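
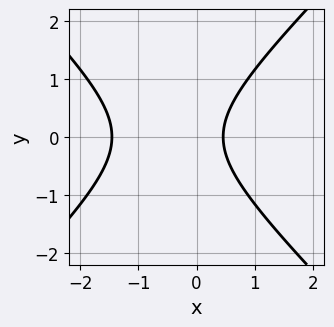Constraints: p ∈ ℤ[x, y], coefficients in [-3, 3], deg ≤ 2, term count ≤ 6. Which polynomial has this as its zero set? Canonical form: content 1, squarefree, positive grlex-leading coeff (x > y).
3*x^2 - 3*y^2 + 3*x - 2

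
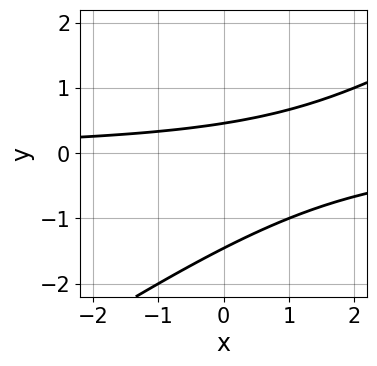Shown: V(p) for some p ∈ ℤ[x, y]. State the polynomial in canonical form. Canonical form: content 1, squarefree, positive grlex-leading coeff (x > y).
2*x*y - 3*y^2 - 3*y + 2

(a) The degree is 2 — no degree-1 curve has this shape.
(b) Checking where it meets the axes: it misses every integer gridline on the x-axis.
(c) Solving for integer coefficients yields p as stated.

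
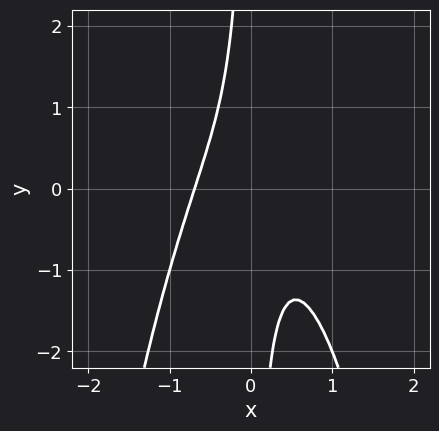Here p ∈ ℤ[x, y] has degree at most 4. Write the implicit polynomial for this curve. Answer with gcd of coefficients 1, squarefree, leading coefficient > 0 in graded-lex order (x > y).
3*x^3 + 2*x*y + 1

First, deg p = 3. The shape is more complex than any degree-2 curve.
Then, against the integer gridlines: no y-intercept at any integer in the box.
Finally, solving for integer coefficients yields p as stated.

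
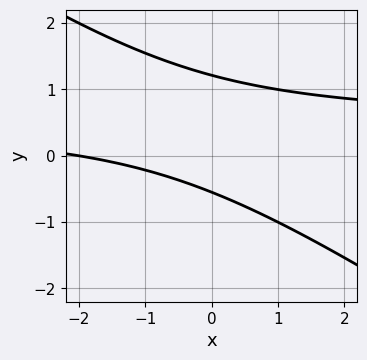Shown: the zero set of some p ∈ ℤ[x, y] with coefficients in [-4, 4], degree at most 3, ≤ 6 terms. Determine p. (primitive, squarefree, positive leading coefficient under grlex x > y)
2*x*y + 3*y^2 - x - 2*y - 2

(a) deg p = 2.
(b) From the visible intercepts: it crosses the x-axis at the gridline x = -2.
(c) Putting this together gives p.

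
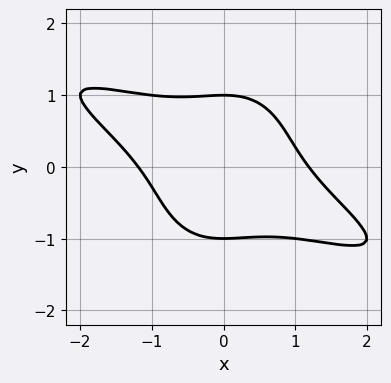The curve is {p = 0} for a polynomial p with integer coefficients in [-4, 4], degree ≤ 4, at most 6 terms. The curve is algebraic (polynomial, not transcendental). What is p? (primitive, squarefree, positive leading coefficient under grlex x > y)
x^4 + 3*x^3*y + 2*x^2*y^2 + 2*y^4 - 2

(a) deg p = 4. A generic line meets the curve in up to 4 points.
(b) Against the integer gridlines: the y-axis gridline crossings are at y ∈ {-1, 1}.
(c) The integer polynomial consistent with all of this is the stated p.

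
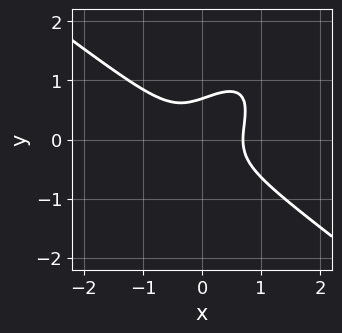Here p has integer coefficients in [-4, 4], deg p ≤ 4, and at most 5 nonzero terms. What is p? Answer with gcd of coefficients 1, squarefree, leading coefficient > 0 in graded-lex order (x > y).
3*x^3 - 3*x*y^2 + 3*y^3 - 1

The degree is 3 — the shape is more complex than any degree-2 curve.
Matching integer coefficients to the picture gives p.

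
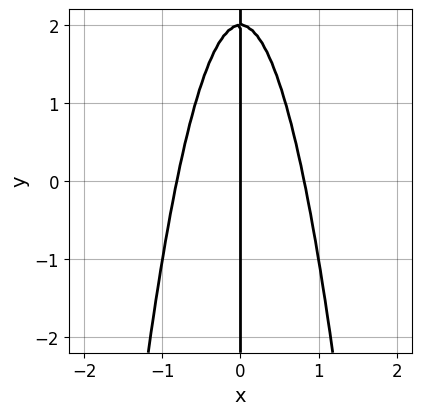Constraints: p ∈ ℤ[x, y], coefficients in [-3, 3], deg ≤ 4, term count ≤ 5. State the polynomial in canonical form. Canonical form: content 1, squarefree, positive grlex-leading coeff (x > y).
The degree is 3 — no degree-2 curve has this shape.
From the axis intercepts and sections: every point of the y-axis in the box is on the curve; one x-axis crossing is at x = 0.
Solving for integer coefficients yields p as stated.

3*x^3 + x*y - 2*x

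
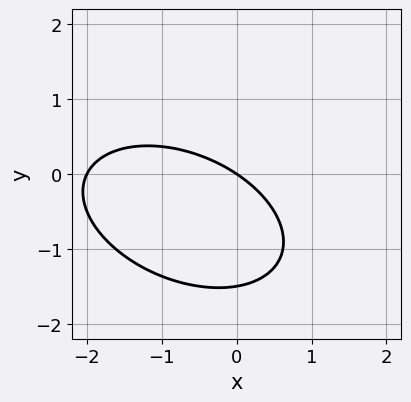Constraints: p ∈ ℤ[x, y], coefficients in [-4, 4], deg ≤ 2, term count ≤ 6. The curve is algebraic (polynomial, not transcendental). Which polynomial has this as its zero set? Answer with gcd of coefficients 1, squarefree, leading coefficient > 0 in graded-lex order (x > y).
The degree is 2 — a generic line meets the curve in up to 2 points.
From the axis intercepts and sections: it meets the y-axis at y = 0 (among the integer gridlines); the x-axis gridline crossings are at x ∈ {-2, 0}.
Solving for integer coefficients yields p as stated.

x^2 + x*y + 2*y^2 + 2*x + 3*y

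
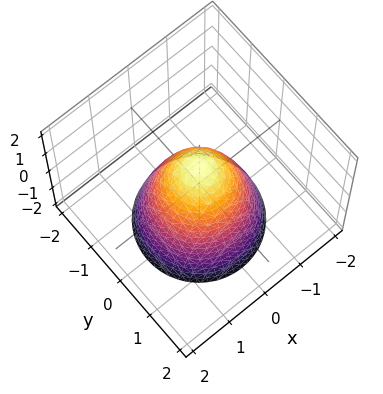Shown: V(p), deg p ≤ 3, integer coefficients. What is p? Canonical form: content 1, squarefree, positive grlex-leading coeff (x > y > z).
First, degree: a generic line meets the surface in up to 2 points, so deg p = 2.
Then, by symmetry, the z-axis is an axis of rotation, so x and y enter only as x² + y².
Then, observable constraints: it crosses the z-axis at the gridline z = 1; a circular section at z = 0 has radius between 0 and 1.
Finally, matching integer coefficients to the picture gives p.

3*x^2 + 3*y^2 + 2*z - 2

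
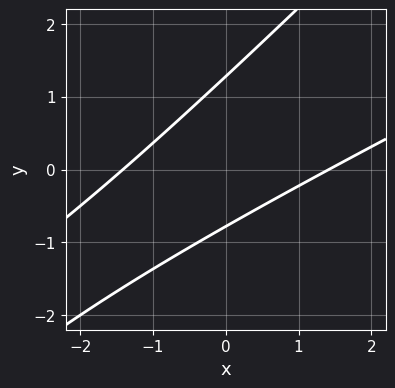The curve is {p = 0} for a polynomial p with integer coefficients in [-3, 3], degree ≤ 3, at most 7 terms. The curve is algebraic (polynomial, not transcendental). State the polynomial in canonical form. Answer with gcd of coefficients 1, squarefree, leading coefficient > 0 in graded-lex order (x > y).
x^2 - 3*x*y + 2*y^2 - y - 2

(a) Degree: the shape is more complex than any degree-1 curve, so deg p = 2.
(b) Solving for integer coefficients yields p as stated.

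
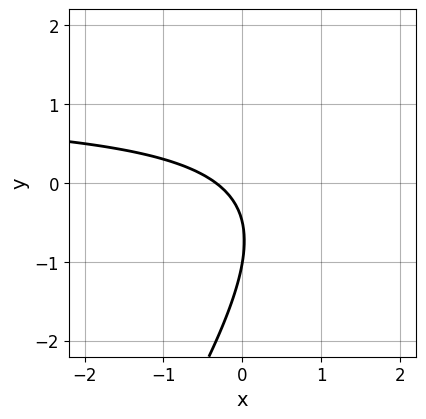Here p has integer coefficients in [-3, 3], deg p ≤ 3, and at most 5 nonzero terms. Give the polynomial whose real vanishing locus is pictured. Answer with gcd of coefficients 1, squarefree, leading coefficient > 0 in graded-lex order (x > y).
3*x*y - 2*y^2 - 3*x - 3*y - 1

(a) The degree is 2 — a generic line meets the curve in up to 2 points.
(b) Against the integer gridlines: one y-axis crossing is at y = -1.
(c) These observations pin down the coefficients.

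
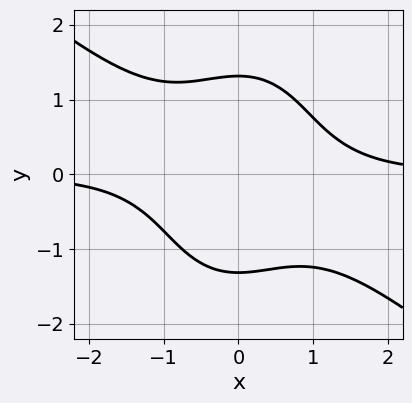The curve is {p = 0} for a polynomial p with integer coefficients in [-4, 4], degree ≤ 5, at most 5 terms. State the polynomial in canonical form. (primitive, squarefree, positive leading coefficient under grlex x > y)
2*x^3*y + 2*x^2*y^2 + y^4 - 3

(a) Degree: the shape is more complex than any degree-3 curve, so deg p = 4.
(b) Reading off the gridlines: the curve avoids every integer x-axis point in the box.
(c) Together with the visible shape, these determine p as stated.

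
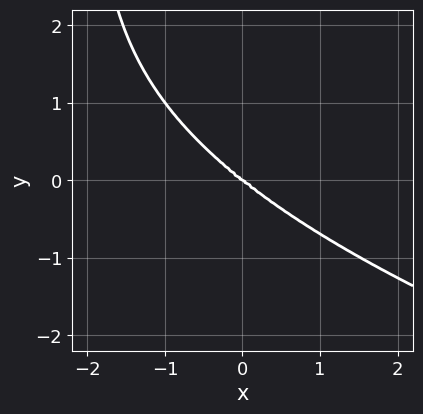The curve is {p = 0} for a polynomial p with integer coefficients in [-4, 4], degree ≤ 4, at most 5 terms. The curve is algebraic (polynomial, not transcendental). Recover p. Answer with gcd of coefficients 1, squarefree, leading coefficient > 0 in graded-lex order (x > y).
x*y^3 + x^3 + 2*y^3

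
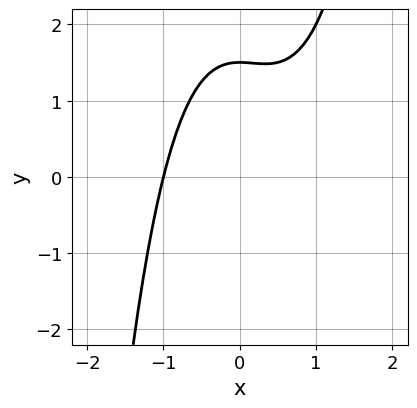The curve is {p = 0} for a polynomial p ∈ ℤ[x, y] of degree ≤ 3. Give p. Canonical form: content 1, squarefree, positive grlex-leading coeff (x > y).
First, deg p = 3. A generic line meets the curve in up to 3 points.
Then, reading off the gridlines: one x-axis crossing is at x = -1.
Finally, fitting integer coefficients to these (and the overall shape) gives p.

2*x^3 - x^2 - 2*y + 3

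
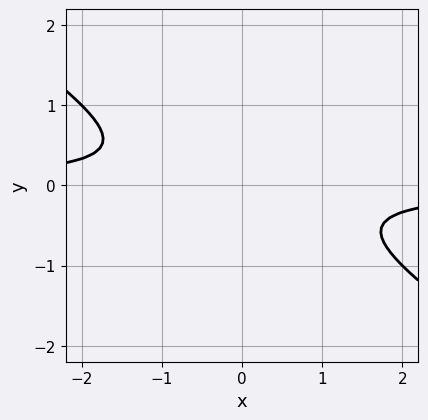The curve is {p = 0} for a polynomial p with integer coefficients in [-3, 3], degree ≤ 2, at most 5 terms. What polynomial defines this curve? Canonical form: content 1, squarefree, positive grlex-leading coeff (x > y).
2*x*y + 3*y^2 + 1

First, degree: the shape is more complex than any degree-1 curve, so deg p = 2.
Next, checking where it meets the axes: the curve avoids every integer x-axis point in the box; no y-intercept at any integer in the box.
Finally, putting this together gives p.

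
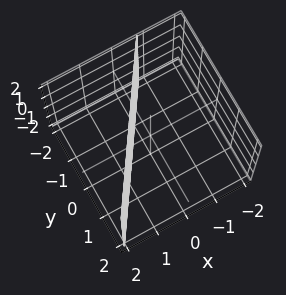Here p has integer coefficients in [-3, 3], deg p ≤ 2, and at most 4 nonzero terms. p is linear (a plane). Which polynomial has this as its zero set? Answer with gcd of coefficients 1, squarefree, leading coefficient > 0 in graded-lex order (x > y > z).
(a) The degree is 1 — every cross-section is a straight line — this is a plane.
(b) Checking where it meets the axes: it meets the y-axis at y = -1 (among the integer gridlines); no z-intercept at any integer in the box.
(c) The integer polynomial consistent with all of this is the stated p.

3*x - 2*y - 2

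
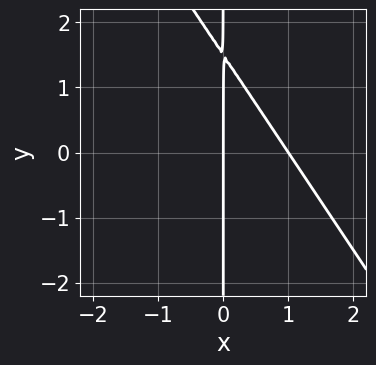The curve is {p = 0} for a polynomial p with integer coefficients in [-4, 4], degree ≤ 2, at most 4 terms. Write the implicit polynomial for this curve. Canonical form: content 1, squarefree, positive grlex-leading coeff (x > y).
3*x^2 + 2*x*y - 3*x

1. Degree: the shape is more complex than any degree-1 curve, so deg p = 2.
2. Checking where it meets the axes: every point of the y-axis in the box is on the curve; the x-axis gridline crossings are at x ∈ {0, 1}.
3. The integer polynomial consistent with all of this is the stated p.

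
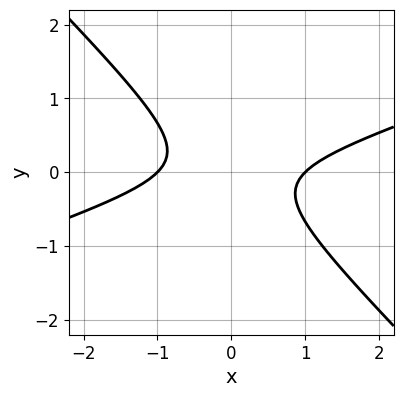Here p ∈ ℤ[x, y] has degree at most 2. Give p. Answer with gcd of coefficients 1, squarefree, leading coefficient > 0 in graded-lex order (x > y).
The degree is 2 — a generic line meets the curve in up to 2 points.
Against the integer gridlines: it misses every integer gridline on the y-axis; the x-axis gridline crossings are at x ∈ {-1, 1}.
The integer polynomial consistent with all of this is the stated p.

x^2 - 2*x*y - 3*y^2 - 1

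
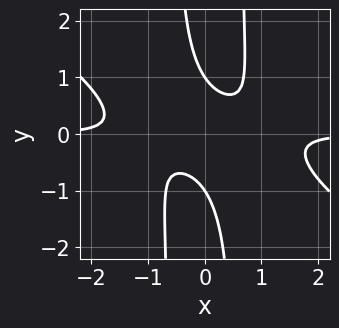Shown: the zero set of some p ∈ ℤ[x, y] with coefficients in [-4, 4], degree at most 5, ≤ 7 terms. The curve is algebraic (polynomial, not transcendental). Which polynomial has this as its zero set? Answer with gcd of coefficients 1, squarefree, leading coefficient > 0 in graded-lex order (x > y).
2*x^3*y + 3*x^2*y^2 - 3*x*y - y^2 + 1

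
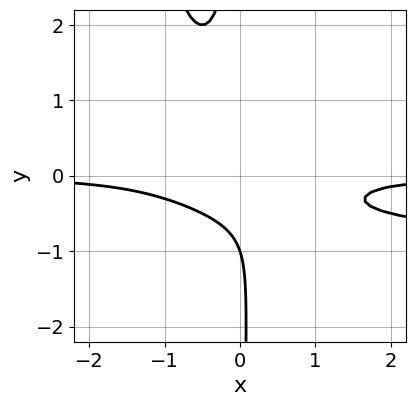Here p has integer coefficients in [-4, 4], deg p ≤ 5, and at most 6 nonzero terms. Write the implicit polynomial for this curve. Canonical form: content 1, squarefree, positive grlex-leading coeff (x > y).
deg p = 4. The shape is more complex than any degree-3 curve.
Checking where it meets the axes: it crosses the y-axis at the gridline y = -1; no x-intercept at any integer in the box.
Together with the visible shape, these determine p as stated.

2*x^2*y^2 + 2*x^2*y + 3*x*y^2 + y + 1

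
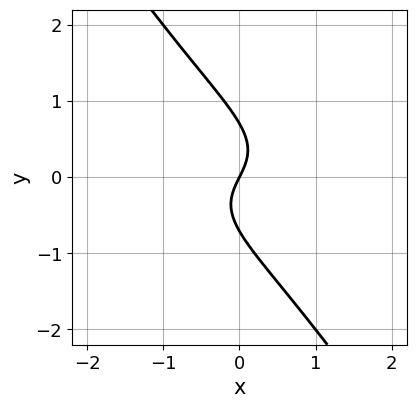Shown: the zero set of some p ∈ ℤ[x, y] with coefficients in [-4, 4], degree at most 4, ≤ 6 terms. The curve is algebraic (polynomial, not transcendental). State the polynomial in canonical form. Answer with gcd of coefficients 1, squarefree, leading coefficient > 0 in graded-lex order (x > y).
First, deg p = 3. A generic line meets the curve in up to 3 points.
Then, reading off the gridlines: it meets the x-axis at x = 0 (among the integer gridlines); it meets the y-axis at y = 0 (among the integer gridlines).
Finally, these observations pin down the coefficients.

3*x*y^2 + 2*y^3 + 2*x - y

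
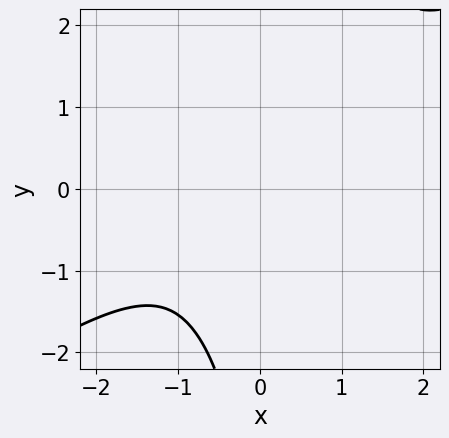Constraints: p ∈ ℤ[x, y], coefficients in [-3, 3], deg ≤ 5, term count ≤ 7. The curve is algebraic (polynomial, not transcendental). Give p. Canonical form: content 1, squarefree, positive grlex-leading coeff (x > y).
2*x^4 - 3*x^3*y + x*y^2 + 2*x^2 + 3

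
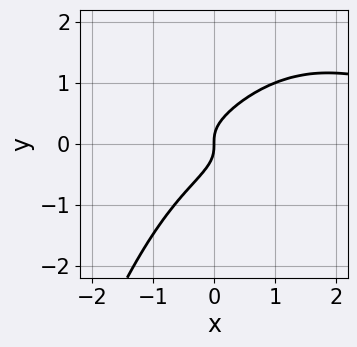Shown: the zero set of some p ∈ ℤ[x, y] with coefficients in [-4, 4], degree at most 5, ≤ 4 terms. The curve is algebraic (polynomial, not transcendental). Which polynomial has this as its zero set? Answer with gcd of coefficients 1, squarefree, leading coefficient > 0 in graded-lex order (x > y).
x^2*y^2 - 3*x*y^2 + 3*y^3 - x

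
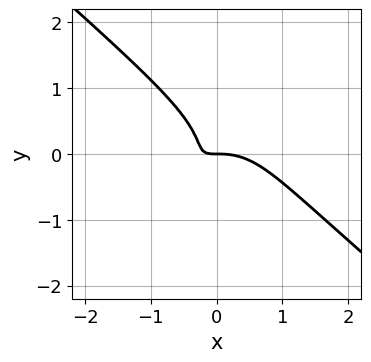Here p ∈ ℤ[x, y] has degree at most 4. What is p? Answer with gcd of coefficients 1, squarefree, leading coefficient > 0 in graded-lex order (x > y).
1. Degree: no degree-2 curve has this shape, so deg p = 3.
2. From the axis intercepts and sections: it crosses the y-axis at the gridline y = 0; it crosses the x-axis at the gridline x = 0.
3. Fitting integer coefficients to these (and the overall shape) gives p.

2*x^3 + 3*y^3 + 3*x*y + y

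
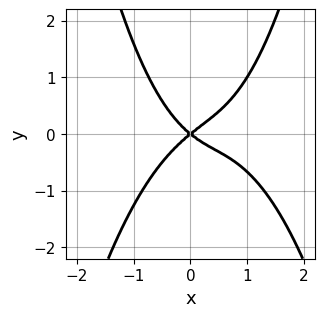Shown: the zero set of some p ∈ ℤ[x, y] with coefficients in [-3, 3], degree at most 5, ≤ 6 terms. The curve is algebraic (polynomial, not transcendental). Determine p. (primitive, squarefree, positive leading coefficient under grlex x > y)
2*x^4 - 2*x^3 + x^2*y + 2*x^2 - 3*y^2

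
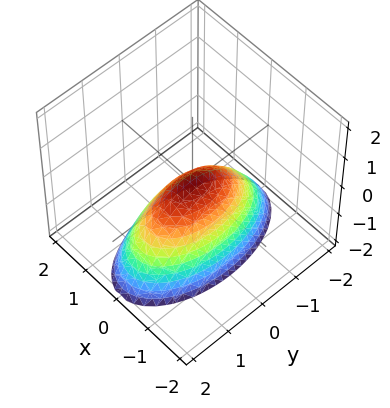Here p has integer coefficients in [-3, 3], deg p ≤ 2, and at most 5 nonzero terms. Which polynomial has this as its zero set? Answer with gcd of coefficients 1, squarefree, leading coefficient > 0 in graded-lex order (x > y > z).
(a) Degree: a single bowl opening along one axis; a quadric, so deg p = 2.
(b) Symmetries: it's symmetric under x → −x, forcing even powers of x; mirror symmetry y ↦ −y ⇒ only even powers of y.
(c) From the visible intercepts: it meets the y-axis at y = 0 (among the integer gridlines); it crosses the x-axis at the gridline x = 0; it meets the z-axis at z = 0 (among the integer gridlines).
(d) Matching integer coefficients to the picture gives p.

3*x^2 + y^2 + 2*z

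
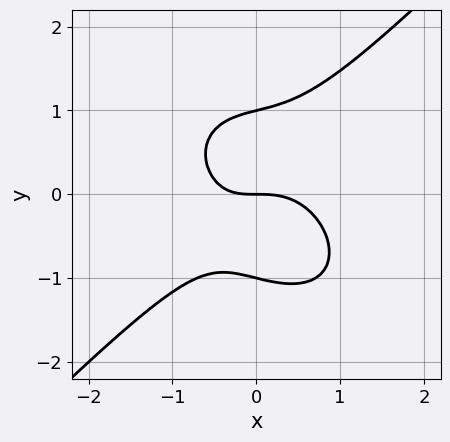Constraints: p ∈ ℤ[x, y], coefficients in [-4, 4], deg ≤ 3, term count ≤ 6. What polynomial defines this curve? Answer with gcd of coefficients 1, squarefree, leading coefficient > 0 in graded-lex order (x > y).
2*x^3 - 2*y^3 + x*y + 2*y

(a) deg p = 3. No degree-2 curve has this shape.
(b) Against the integer gridlines: among the integer gridlines, it crosses the y-axis at y ∈ {-1, 0, 1}; it crosses the x-axis at the gridline x = 0.
(c) These observations pin down the coefficients.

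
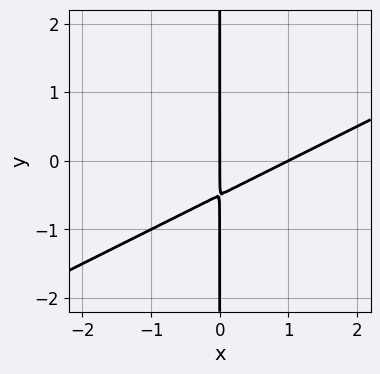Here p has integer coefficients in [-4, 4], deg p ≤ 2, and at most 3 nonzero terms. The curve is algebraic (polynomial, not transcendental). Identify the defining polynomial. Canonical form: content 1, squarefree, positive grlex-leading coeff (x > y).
x^2 - 2*x*y - x

1. The degree is 2 — no degree-1 curve has this shape.
2. From the axis intercepts and sections: the x-axis gridline crossings are at x ∈ {0, 1}; every point of the y-axis in the box is on the curve.
3. Matching integer coefficients to the picture gives p.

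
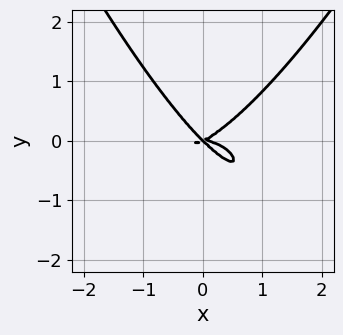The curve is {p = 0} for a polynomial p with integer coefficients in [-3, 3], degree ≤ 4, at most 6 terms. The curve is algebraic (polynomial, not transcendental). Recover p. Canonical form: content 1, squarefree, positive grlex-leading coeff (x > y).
x^4 + x^2*y - x*y^2 - 2*y^3

Degree: a generic line meets the curve in up to 4 points, so deg p = 4.
Checking where it meets the axes: it crosses the y-axis at the gridline y = 0; it crosses the x-axis at the gridline x = 0.
These observations pin down the coefficients.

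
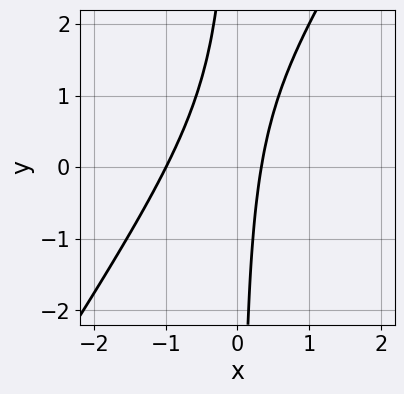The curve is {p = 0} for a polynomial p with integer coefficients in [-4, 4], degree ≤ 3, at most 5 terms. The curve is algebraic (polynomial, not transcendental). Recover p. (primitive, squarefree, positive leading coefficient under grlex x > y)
1. deg p = 2. A generic line meets the curve in up to 2 points.
2. Reading off the gridlines: it meets the x-axis at x = -1 (among the integer gridlines); the curve avoids every integer y-axis point in the box.
3. Fitting integer coefficients to these (and the overall shape) gives p.

3*x^2 - 2*x*y + 2*x - 1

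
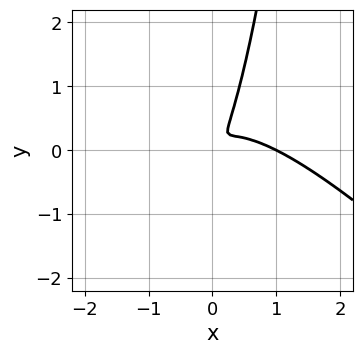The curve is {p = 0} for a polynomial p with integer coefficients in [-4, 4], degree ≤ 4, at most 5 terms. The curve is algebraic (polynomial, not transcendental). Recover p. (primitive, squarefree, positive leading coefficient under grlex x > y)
1. The degree is 3 — a generic line meets the curve in up to 3 points.
2. Observable constraints: one x-axis crossing is at x = 1.
3. The integer polynomial consistent with all of this is the stated p.

2*x^3 + 2*x^2*y - 2*x^2 + 2*x*y - y^2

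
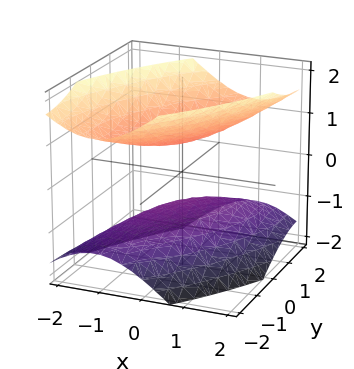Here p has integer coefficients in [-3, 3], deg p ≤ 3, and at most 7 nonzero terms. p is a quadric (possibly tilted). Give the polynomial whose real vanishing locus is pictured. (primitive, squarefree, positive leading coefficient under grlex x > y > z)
1. The picture has 2 separate pieces.
2. The degree is 2 — no degree-1 surface has this shape.
3. Checking where it meets the axes: the surface avoids every integer x-axis point in the box; no y-intercept at any integer in the box.
4. Matching integer coefficients to the picture gives p.

2*x^2 - 2*x*y + y^2 - 2*z^2 + 1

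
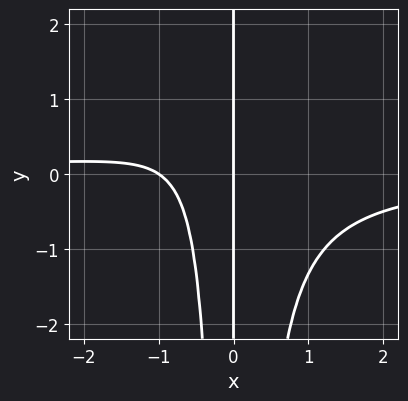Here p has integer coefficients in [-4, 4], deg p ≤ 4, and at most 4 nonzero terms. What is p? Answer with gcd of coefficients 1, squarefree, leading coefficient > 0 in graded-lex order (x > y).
Degree: the shape is more complex than any degree-3 curve, so deg p = 4.
Against the integer gridlines: the visible y-axis segment lies entirely on the curve; among the integer gridlines, it crosses the x-axis at x ∈ {-1, 0}.
Assembling these constraints gives the stated polynomial.

3*x^3*y + 2*x^2 + 2*x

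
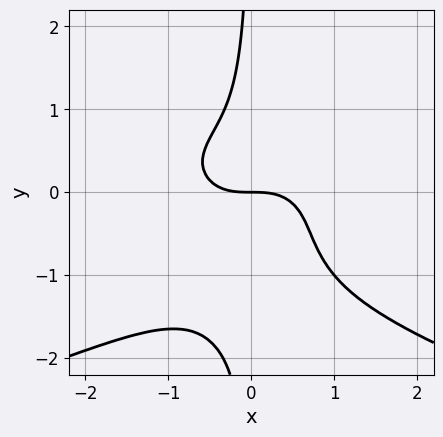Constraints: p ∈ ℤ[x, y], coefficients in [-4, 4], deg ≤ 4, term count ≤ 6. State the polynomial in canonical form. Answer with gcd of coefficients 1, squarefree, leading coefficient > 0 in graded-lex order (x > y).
3*x*y^3 + 2*x^3 + 3*x*y^2 + 2*y

First, deg p = 4. A generic line meets the curve in up to 4 points.
Next, from the axis intercepts and sections: one y-axis crossing is at y = 0; it crosses the x-axis at the gridline x = 0.
Finally, solving for integer coefficients yields p as stated.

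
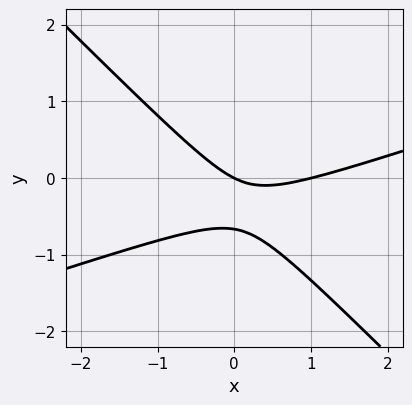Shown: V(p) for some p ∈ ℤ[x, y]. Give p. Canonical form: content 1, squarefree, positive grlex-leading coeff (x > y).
x^2 - 2*x*y - 3*y^2 - x - 2*y

deg p = 2.
From the axis intercepts and sections: the x-axis gridline crossings are at x ∈ {0, 1}; it meets the y-axis at y = 0 (among the integer gridlines).
Fitting integer coefficients to these (and the overall shape) gives p.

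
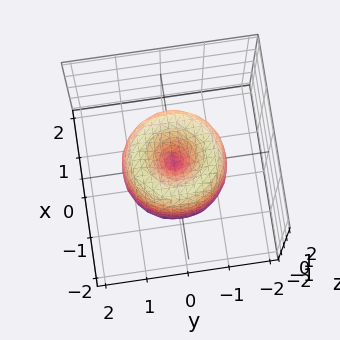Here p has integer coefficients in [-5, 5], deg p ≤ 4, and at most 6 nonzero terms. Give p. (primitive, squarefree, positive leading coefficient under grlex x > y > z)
2*x^4 + 4*x^2*y^2 + 2*y^4 - 3*x^2 - 3*y^2 + z^2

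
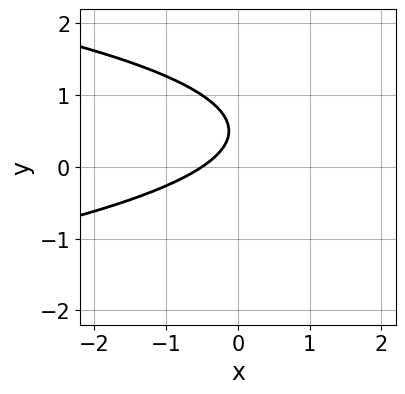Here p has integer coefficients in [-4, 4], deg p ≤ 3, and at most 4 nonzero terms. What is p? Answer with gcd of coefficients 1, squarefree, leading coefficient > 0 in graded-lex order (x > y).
deg p = 2. A generic line meets the curve in up to 2 points.
From the axis intercepts and sections: it misses every integer gridline on the y-axis.
These observations pin down the coefficients.

3*y^2 + 2*x - 3*y + 1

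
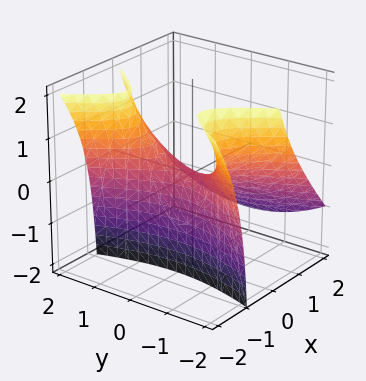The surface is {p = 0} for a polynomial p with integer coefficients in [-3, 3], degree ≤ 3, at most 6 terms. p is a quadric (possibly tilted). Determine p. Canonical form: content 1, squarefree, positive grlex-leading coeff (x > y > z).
1. Degree: a generic line meets the surface in up to 2 points, so deg p = 2.
2. Against the integer gridlines: it meets the z-axis at z = 0 (among the integer gridlines); it crosses the x-axis at the gridline x = 0; one y-axis crossing is at y = 0.
3. Putting this together gives p.

3*x^2 + 3*x*z - y^2 + 2*z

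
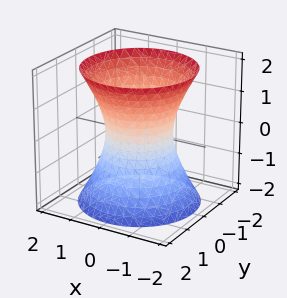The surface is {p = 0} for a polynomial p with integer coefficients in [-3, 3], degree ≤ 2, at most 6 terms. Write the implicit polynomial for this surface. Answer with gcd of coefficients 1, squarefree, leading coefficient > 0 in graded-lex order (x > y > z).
deg p = 2. The shape is more complex than any degree-1 surface.
Symmetry: the z-axis is an axis of rotation, so x and y enter only as x² + y².
Against the integer gridlines: a circular section at z = 0 has radius exactly 1; the x-axis gridline crossings are at x ∈ {-1, 1}.
Assembling these constraints gives the stated polynomial. Check: (0, 1, 0) on the y-axis lies on the surface, and p(0, 1, 0) = 0. ✓

2*x^2 + 2*y^2 - z^2 - 2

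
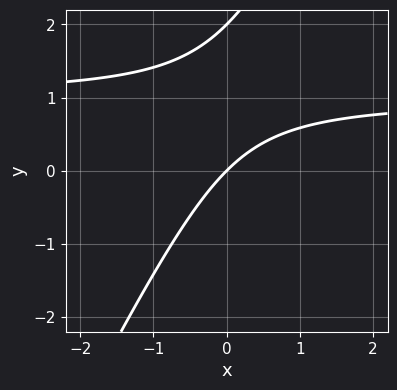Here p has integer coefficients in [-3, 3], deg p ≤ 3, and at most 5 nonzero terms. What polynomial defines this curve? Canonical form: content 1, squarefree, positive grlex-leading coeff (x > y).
(a) The degree is 2 — the shape is more complex than any degree-1 curve.
(b) Observable constraints: among the integer gridlines, it crosses the y-axis at y ∈ {0, 2}; it crosses the x-axis at the gridline x = 0.
(c) Assembling these constraints gives the stated polynomial.

2*x*y - y^2 - 2*x + 2*y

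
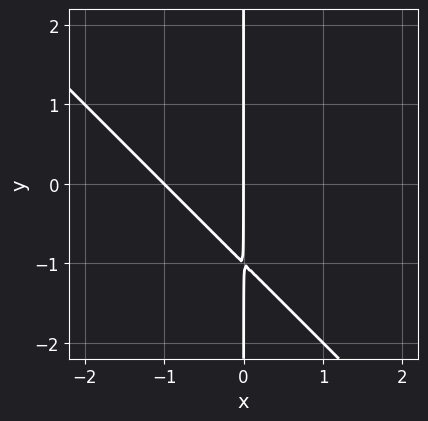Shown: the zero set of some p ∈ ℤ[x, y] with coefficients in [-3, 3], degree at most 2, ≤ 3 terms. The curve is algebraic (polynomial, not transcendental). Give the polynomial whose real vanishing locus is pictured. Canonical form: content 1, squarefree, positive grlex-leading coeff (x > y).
x^2 + x*y + x

Degree: a generic line meets the curve in up to 2 points, so deg p = 2.
Against the integer gridlines: among the integer gridlines, it crosses the x-axis at x ∈ {-1, 0}; every point of the y-axis in the box is on the curve.
Assembling these constraints gives the stated polynomial.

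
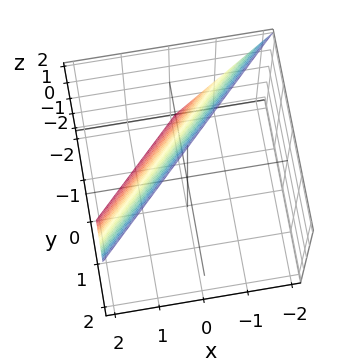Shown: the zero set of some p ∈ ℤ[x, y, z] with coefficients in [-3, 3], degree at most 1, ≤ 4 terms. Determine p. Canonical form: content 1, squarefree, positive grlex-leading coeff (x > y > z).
(a) Degree: the surface is flat (a plane), so deg p = 1.
(b) From the visible intercepts: one z-axis crossing is at z = 2; one x-axis crossing is at x = 1; one y-axis crossing is at y = -1.
(c) The integer polynomial consistent with all of this is the stated p.

2*x - 2*y + z - 2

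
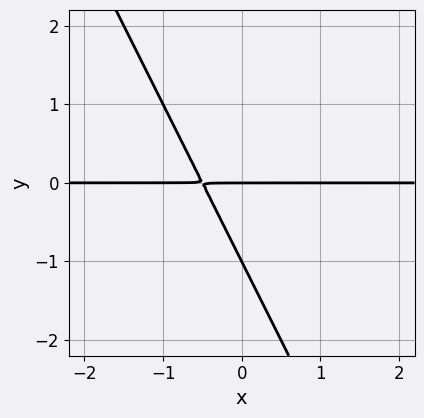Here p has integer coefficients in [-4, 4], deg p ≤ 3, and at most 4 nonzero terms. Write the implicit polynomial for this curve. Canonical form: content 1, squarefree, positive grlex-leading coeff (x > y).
(a) deg p = 2.
(b) Reading off the gridlines: the visible x-axis segment lies entirely on the curve; the y-axis gridline crossings are at y ∈ {-1, 0}.
(c) Together with the visible shape, these determine p as stated.

2*x*y + y^2 + y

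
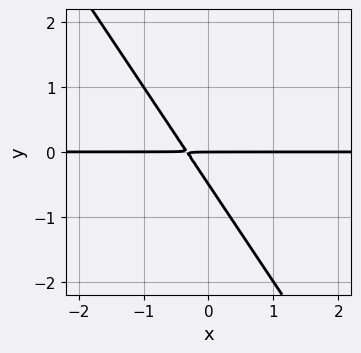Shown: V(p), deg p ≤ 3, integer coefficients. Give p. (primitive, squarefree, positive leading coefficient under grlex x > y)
3*x*y + 2*y^2 + y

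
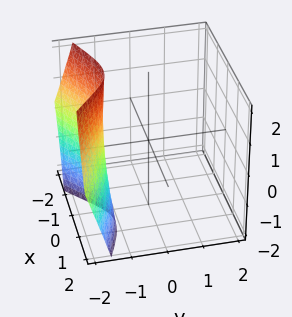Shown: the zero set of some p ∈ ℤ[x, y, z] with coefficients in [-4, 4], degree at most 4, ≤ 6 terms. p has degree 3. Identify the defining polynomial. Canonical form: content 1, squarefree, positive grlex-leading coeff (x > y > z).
Degree: the shape is more complex than any degree-2 surface, so deg p = 3.
Reading off the gridlines: it misses every integer gridline on the z-axis; the surface avoids every integer x-axis point in the box.
Solving for integer coefficients yields p as stated.

x*y*z - y^3 - 2*x^2 - 2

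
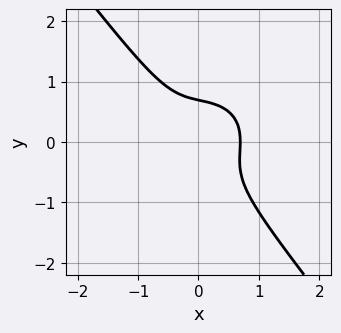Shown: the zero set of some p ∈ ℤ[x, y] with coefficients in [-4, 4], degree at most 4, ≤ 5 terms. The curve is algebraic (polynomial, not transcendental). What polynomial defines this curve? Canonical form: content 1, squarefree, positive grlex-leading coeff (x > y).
3*x^3 + 2*x*y^2 + 3*y^3 - 1

First, deg p = 3. No degree-2 curve has this shape.
Finally, the integer polynomial consistent with all of this is the stated p.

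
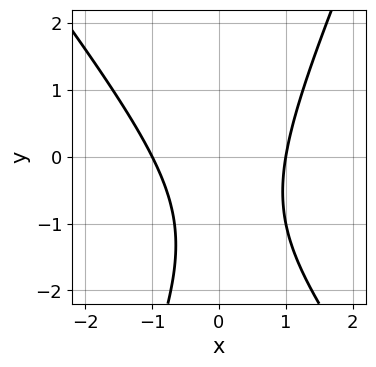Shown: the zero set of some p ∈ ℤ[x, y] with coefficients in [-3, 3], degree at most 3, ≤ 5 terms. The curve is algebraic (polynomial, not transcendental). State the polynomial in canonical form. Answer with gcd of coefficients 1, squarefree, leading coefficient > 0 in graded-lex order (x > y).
First, deg p = 2. No degree-1 curve has this shape.
Next, reading off the gridlines: the x-axis gridline crossings are at x ∈ {-1, 1}; it misses every integer gridline on the y-axis.
Finally, fitting integer coefficients to these (and the overall shape) gives p.

3*x^2 + x*y - y^2 - 2*y - 3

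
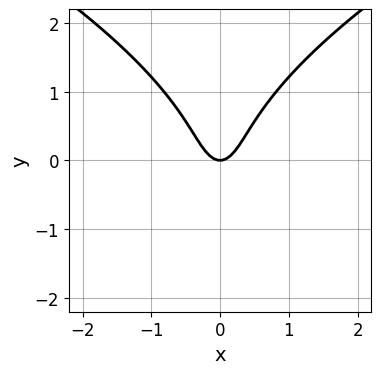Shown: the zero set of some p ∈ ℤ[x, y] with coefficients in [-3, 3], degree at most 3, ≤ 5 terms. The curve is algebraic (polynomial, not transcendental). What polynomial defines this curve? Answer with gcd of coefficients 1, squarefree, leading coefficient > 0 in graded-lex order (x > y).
y^3 - 3*x^2 + y

First, degree: a generic line meets the curve in up to 3 points, so deg p = 3.
Next, symmetries: it's symmetric under x → −x, forcing even powers of x.
Then, from the axis intercepts and sections: it crosses the y-axis at the gridline y = 0; it meets the x-axis at x = 0 (among the integer gridlines).
Finally, the integer polynomial consistent with all of this is the stated p.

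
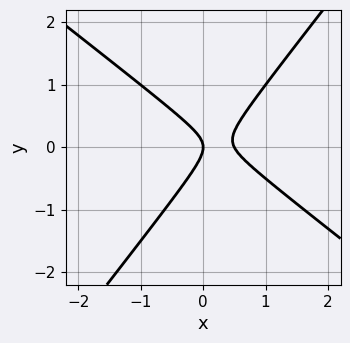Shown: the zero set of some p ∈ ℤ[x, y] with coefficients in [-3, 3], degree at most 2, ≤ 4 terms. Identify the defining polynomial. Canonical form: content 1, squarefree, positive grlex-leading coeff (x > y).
1. Degree: a generic line meets the curve in up to 2 points, so deg p = 2.
2. Observable constraints: it crosses the y-axis at the gridline y = 0; it meets the x-axis at x = 0 (among the integer gridlines).
3. Solving for integer coefficients yields p as stated.

2*x^2 + x*y - 2*y^2 - x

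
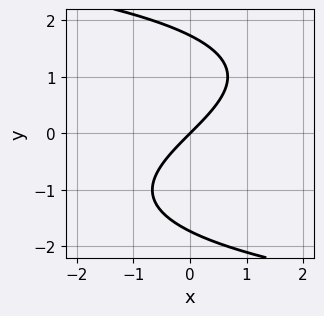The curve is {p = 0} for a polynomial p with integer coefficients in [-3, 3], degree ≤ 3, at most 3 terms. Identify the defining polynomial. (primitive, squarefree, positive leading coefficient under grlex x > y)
y^3 + 3*x - 3*y

First, the degree is 3 — the shape is more complex than any degree-2 curve.
Then, against the integer gridlines: one x-axis crossing is at x = 0; one y-axis crossing is at y = 0.
Finally, putting this together gives p.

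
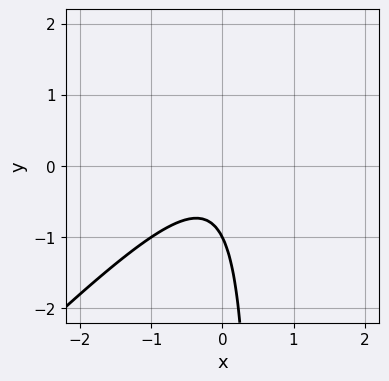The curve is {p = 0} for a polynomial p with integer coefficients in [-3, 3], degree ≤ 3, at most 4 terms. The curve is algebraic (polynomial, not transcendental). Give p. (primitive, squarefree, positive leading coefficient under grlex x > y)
Degree: the shape is more complex than any degree-1 curve, so deg p = 2.
Reading off the gridlines: no x-intercept at any integer in the box; one y-axis crossing is at y = -1.
Putting this together gives p.

2*x^2 - 2*x*y + y + 1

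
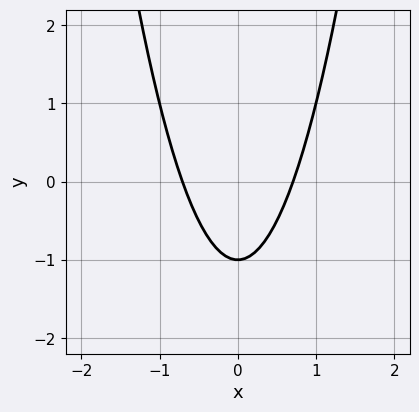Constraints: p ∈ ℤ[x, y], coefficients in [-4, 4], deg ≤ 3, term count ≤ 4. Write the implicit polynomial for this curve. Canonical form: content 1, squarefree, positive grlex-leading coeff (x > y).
1. deg p = 2. A generic line meets the curve in up to 2 points.
2. Symmetries: it's symmetric under x → −x, forcing even powers of x.
3. Checking where it meets the axes: one y-axis crossing is at y = -1.
4. Matching integer coefficients to the picture gives p.

2*x^2 - y - 1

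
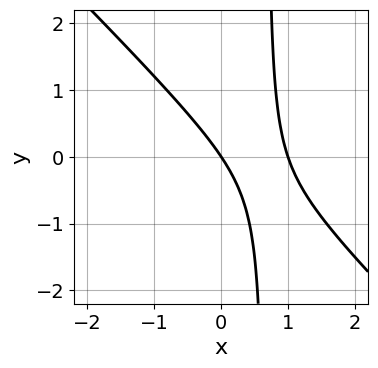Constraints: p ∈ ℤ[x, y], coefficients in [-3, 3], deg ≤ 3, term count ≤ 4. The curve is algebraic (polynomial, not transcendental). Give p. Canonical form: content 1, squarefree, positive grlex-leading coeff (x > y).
3*x^2 + 3*x*y - 3*x - 2*y

The degree is 2 — the shape is more complex than any degree-1 curve.
From the axis intercepts and sections: one y-axis crossing is at y = 0; the x-axis gridline crossings are at x ∈ {0, 1}.
These observations pin down the coefficients.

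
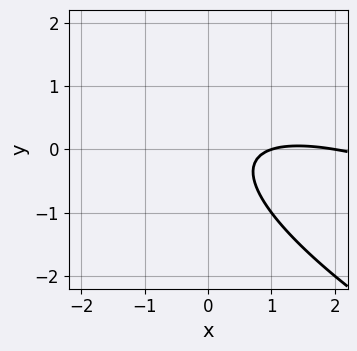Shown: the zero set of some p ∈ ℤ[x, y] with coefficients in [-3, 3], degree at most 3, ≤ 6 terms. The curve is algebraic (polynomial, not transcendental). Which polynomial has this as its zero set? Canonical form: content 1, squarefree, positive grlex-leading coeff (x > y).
x^2 + 3*x*y + 3*y^2 - 3*x + 2

(a) deg p = 2. The shape is more complex than any degree-1 curve.
(b) Observable constraints: the x-axis gridline crossings are at x ∈ {1, 2}; the curve avoids every integer y-axis point in the box.
(c) Fitting integer coefficients to these (and the overall shape) gives p.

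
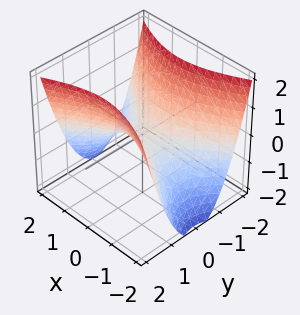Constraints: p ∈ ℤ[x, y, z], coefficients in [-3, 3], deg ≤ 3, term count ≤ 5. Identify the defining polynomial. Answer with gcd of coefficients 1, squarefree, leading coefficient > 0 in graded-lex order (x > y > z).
The degree is 2 — a saddle surface; a quadric.
Symmetries: mirror symmetry y ↦ −y ⇒ only even powers of y; the x ↦ −x reflection is a symmetry, so x appears only in even powers.
Reading off the gridlines: one y-axis crossing is at y = 0; it crosses the x-axis at the gridline x = 0.
These observations pin down the coefficients.

x^2 - 2*y^2 + 2*z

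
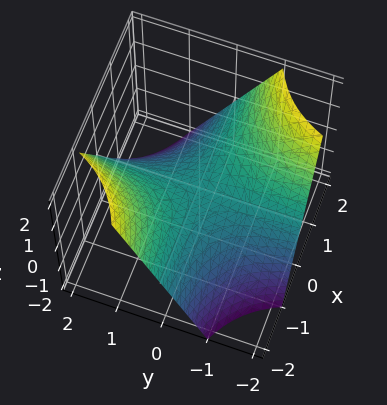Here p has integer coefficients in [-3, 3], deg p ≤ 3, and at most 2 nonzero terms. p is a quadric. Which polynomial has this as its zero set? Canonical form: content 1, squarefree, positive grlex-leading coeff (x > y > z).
x*y + z

Degree: a saddle surface; a quadric, so deg p = 2.
From the axis intercepts and sections: the visible y-axis segment lies entirely on the surface; the visible x-axis segment lies entirely on the surface; it meets the z-axis at z = 0 (among the integer gridlines).
Putting this together gives p.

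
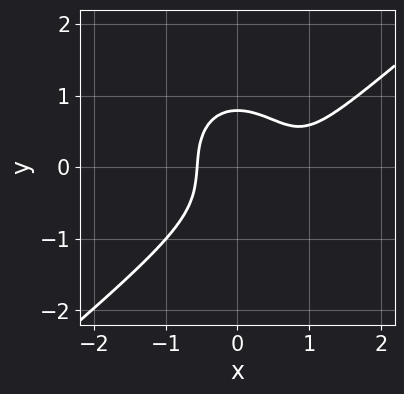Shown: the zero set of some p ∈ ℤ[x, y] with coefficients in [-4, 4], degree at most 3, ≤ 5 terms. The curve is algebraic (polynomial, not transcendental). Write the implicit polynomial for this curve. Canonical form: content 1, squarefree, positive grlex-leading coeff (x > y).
Degree: a generic line meets the curve in up to 3 points, so deg p = 3.
Matching integer coefficients to the picture gives p.

2*x^3 - x^2*y - 2*y^3 - 2*x^2 + 1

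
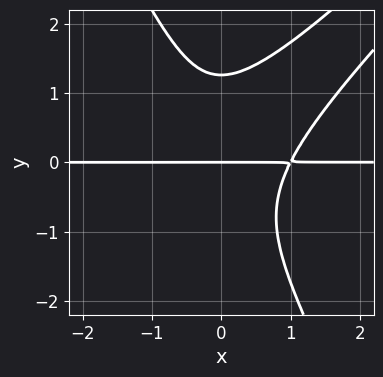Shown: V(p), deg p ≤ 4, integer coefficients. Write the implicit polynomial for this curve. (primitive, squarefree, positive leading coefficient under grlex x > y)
2*x^3*y - 3*x^2*y^2 + y^4 - 2*y

1. Degree: the shape is more complex than any degree-3 curve, so deg p = 4.
2. Against the integer gridlines: every point of the x-axis in the box is on the curve; one y-axis crossing is at y = 0.
3. Fitting integer coefficients to these (and the overall shape) gives p.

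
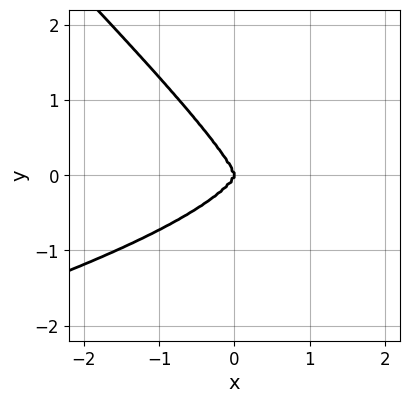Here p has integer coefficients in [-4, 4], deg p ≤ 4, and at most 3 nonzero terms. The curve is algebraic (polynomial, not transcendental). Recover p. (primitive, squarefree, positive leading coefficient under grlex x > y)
Degree: the shape is more complex than any degree-3 curve, so deg p = 4.
Checking where it meets the axes: it crosses the y-axis at the gridline y = 0; it meets the x-axis at x = 0 (among the integer gridlines).
Matching integer coefficients to the picture gives p.

3*x*y^3 + 3*y^4 + 2*x^3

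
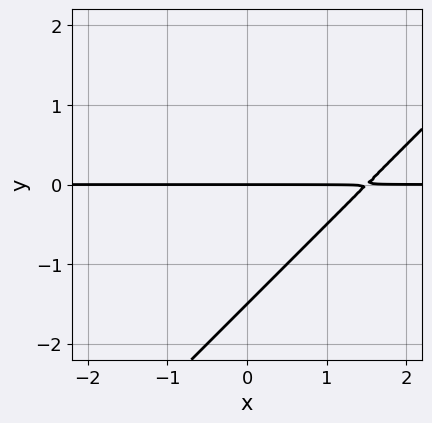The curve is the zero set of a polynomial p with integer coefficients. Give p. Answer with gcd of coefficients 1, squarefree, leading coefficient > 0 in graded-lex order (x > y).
2*x*y - 2*y^2 - 3*y

(a) deg p = 2. The shape is more complex than any degree-1 curve.
(b) Against the integer gridlines: one y-axis crossing is at y = 0; the visible x-axis segment lies entirely on the curve.
(c) Fitting integer coefficients to these (and the overall shape) gives p.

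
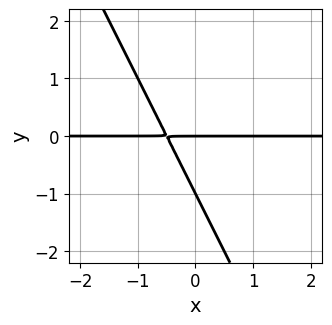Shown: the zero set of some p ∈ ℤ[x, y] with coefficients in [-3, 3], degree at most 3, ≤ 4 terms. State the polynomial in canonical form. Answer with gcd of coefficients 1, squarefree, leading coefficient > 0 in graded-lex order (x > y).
2*x*y + y^2 + y

First, deg p = 2. A generic line meets the curve in up to 2 points.
Then, reading off the gridlines: the visible x-axis segment lies entirely on the curve; the y-axis gridline crossings are at y ∈ {-1, 0}.
Finally, solving for integer coefficients yields p as stated.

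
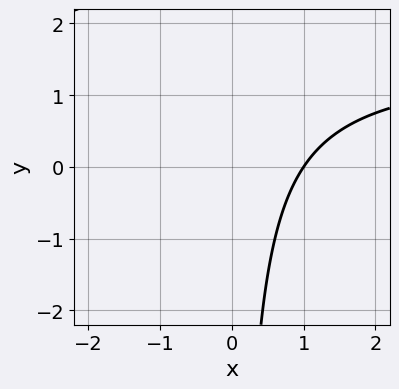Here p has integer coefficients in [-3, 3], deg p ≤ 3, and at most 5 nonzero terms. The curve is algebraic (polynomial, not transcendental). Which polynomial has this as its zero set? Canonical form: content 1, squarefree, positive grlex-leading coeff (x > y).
2*x*y - 3*x + 3

deg p = 2.
Observable constraints: one x-axis crossing is at x = 1; the curve avoids every integer y-axis point in the box.
Solving for integer coefficients yields p as stated.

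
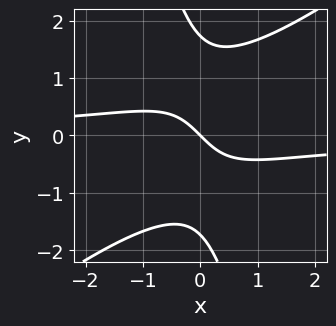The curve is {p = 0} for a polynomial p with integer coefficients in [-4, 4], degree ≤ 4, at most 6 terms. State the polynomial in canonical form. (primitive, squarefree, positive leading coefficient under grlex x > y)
3*x^2*y - 3*x*y^2 - y^3 + 3*x + 3*y

First, the degree is 3 — no degree-2 curve has this shape.
Next, observable constraints: it meets the x-axis at x = 0 (among the integer gridlines); it crosses the y-axis at the gridline y = 0.
Finally, these observations pin down the coefficients.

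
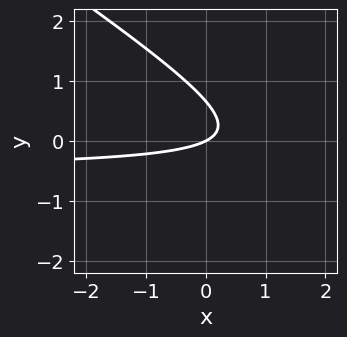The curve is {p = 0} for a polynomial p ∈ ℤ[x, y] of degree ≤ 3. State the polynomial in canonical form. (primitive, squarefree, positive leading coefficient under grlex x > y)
2*x*y + 3*y^2 + x - 2*y

1. Degree: a generic line meets the curve in up to 2 points, so deg p = 2.
2. From the visible intercepts: one x-axis crossing is at x = 0; one y-axis crossing is at y = 0.
3. Putting this together gives p.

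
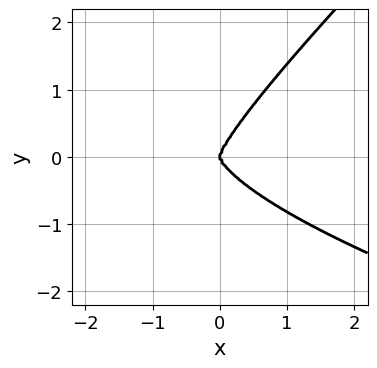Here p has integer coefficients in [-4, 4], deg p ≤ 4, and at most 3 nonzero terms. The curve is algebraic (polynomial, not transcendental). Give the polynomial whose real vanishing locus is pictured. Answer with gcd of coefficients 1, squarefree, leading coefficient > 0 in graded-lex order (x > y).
(a) The degree is 4 — a generic line meets the curve in up to 4 points.
(b) Reading off the gridlines: it meets the y-axis at y = 0 (among the integer gridlines); it meets the x-axis at x = 0 (among the integer gridlines).
(c) Fitting integer coefficients to these (and the overall shape) gives p.

x*y^3 - y^4 + x^3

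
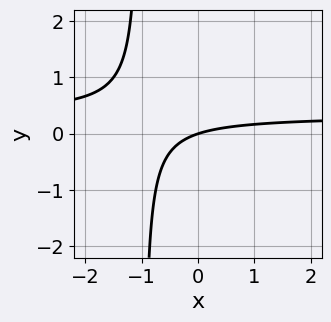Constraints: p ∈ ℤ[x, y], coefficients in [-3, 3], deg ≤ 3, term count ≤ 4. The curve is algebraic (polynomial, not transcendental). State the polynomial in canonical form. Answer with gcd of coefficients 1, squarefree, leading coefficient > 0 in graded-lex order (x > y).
1. The degree is 2 — no degree-1 curve has this shape.
2. Checking where it meets the axes: it crosses the y-axis at the gridline y = 0; one x-axis crossing is at x = 0.
3. Putting this together gives p.

3*x*y - x + 3*y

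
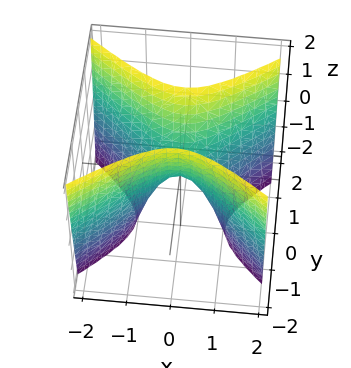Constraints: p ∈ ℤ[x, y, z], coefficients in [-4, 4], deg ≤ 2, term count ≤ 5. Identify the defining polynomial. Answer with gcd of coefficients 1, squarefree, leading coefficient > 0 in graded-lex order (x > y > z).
2*x^2 - 3*y^2 + z

The degree is 2 — a hyperbolic paraboloid; a quadric.
Symmetries: the x ↦ −x reflection is a symmetry, so x appears only in even powers; mirror symmetry y ↦ −y ⇒ only even powers of y.
From the axis intercepts and sections: one z-axis crossing is at z = 0; it crosses the y-axis at the gridline y = 0.
These observations pin down the coefficients.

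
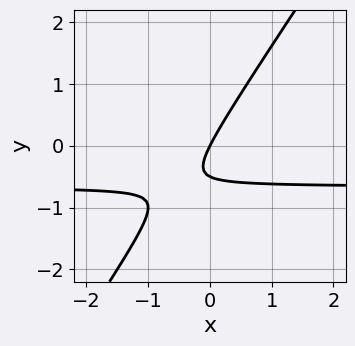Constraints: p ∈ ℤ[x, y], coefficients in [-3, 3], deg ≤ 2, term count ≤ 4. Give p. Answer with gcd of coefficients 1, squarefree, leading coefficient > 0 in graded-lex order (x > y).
3*x*y - 2*y^2 + 2*x - y

(a) deg p = 2.
(b) Checking where it meets the axes: one x-axis crossing is at x = 0; it crosses the y-axis at the gridline y = 0.
(c) Assembling these constraints gives the stated polynomial.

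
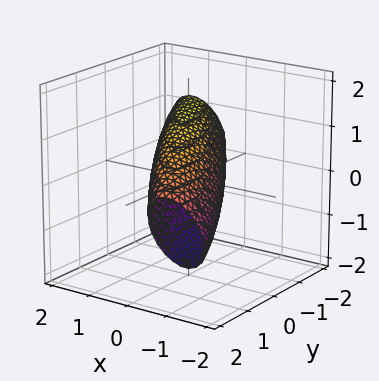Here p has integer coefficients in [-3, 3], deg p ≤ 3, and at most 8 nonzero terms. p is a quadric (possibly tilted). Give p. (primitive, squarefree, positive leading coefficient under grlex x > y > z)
3*x^2 + 3*x*y - 2*x*z + y^2 + 3*z^2 - 2

(a) deg p = 2. No degree-1 surface has this shape.
(b) Solving for integer coefficients yields p as stated.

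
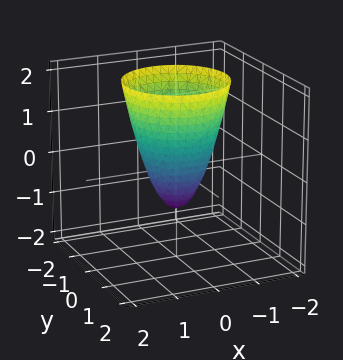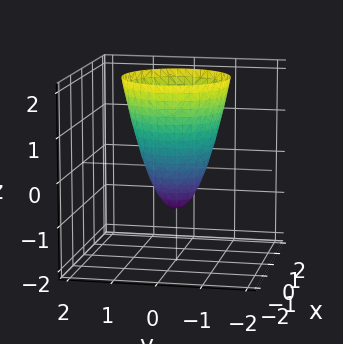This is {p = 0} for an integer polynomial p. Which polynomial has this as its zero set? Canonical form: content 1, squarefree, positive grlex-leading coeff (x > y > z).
2*x^2 + 2*y^2 - z - 1

deg p = 2.
Symmetry: the z-axis is an axis of rotation, so x and y enter only as x² + y².
Observable constraints: one z-axis crossing is at z = -1; a circular section at z = 2 has radius between 1 and 2.
Fitting integer coefficients to these (and the overall shape) gives p.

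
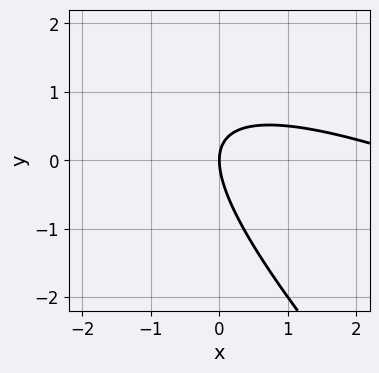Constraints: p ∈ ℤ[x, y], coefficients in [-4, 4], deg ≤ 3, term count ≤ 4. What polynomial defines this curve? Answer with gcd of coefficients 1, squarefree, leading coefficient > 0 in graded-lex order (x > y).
(a) deg p = 2. A generic line meets the curve in up to 2 points.
(b) From the visible intercepts: it crosses the y-axis at the gridline y = 0; it crosses the x-axis at the gridline x = 0.
(c) Fitting integer coefficients to these (and the overall shape) gives p.

x^2 + 3*x*y + 2*y^2 - 3*x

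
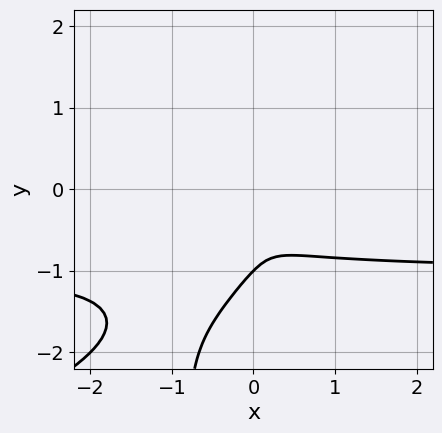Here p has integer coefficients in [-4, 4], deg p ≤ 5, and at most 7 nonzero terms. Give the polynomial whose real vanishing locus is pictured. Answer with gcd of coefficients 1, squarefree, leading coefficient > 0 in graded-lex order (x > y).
x*y^3 + 3*x^2*y + y^3 + 3*x^2 + y^2

deg p = 4.
Against the integer gridlines: it meets the y-axis at y = -1 (among the integer gridlines).
The integer polynomial consistent with all of this is the stated p.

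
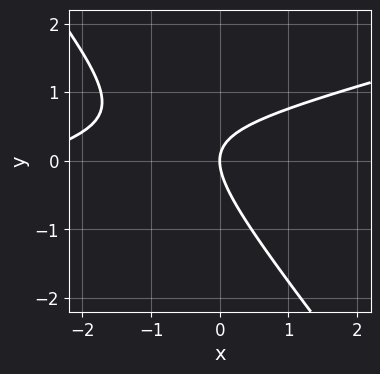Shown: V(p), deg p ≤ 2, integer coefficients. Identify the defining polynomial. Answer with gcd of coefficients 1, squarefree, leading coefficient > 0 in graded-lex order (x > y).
x^2 - 3*x*y - 3*y^2 + 3*x

(a) Degree: the shape is more complex than any degree-1 curve, so deg p = 2.
(b) From the axis intercepts and sections: it meets the x-axis at x = 0 (among the integer gridlines); one y-axis crossing is at y = 0.
(c) Matching integer coefficients to the picture gives p.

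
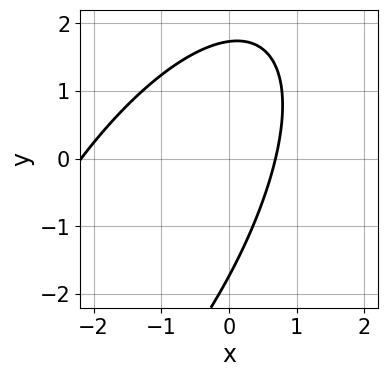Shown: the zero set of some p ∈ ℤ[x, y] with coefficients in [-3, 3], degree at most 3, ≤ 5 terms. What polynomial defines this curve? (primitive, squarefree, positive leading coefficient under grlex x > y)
2*x^2 - 2*x*y + y^2 + 3*x - 3

1. The degree is 2 — a generic line meets the curve in up to 2 points.
2. The integer polynomial consistent with all of this is the stated p.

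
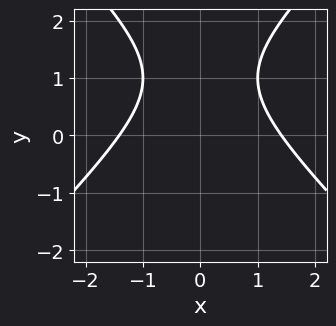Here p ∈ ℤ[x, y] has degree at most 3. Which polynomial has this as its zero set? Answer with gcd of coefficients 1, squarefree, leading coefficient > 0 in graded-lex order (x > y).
x^2 - y^2 + 2*y - 2

Degree: a generic line meets the curve in up to 2 points, so deg p = 2.
Symmetries: mirror symmetry x ↦ −x ⇒ only even powers of x.
Observable constraints: no y-intercept at any integer in the box.
The integer polynomial consistent with all of this is the stated p.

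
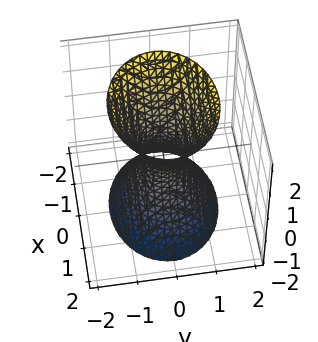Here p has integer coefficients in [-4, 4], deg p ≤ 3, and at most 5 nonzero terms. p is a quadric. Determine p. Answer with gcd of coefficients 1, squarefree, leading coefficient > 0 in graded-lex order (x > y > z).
2*x^2 + 3*y^2 - z^2 - 1

1. Degree: an hourglass — one-sheet hyperboloid; a quadric, so deg p = 2.
2. Symmetries: mirror symmetry z ↦ −z ⇒ only even powers of z; it's symmetric under x → −x, forcing even powers of x; mirror symmetry y ↦ −y ⇒ only even powers of y.
3. Observable constraints: no z-intercept at any integer in the box.
4. The integer polynomial consistent with all of this is the stated p.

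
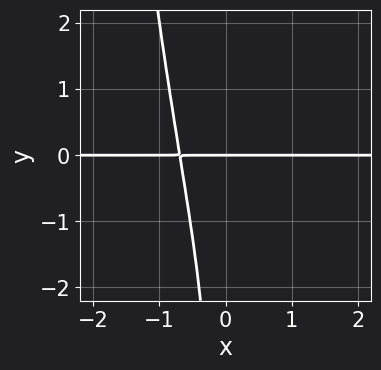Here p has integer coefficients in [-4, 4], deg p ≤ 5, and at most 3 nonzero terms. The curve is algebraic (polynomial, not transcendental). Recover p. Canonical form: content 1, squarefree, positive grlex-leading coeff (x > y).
(a) The degree is 4 — no degree-3 curve has this shape.
(b) Reading off the gridlines: one y-axis crossing is at y = 0; the visible x-axis segment lies entirely on the curve.
(c) Fitting integer coefficients to these (and the overall shape) gives p.

3*x^3*y - x*y^2 + y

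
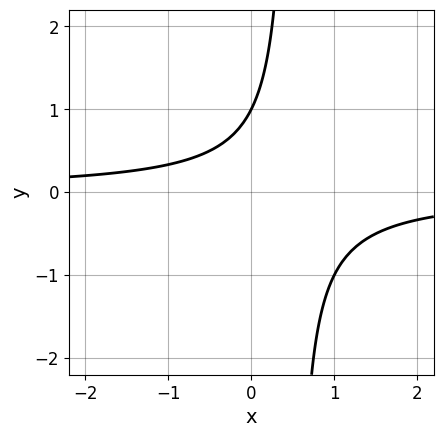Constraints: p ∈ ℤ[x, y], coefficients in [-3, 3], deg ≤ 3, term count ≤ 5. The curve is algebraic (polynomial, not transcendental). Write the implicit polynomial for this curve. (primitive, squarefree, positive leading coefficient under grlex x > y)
2*x*y - y + 1

(a) The degree is 2 — no degree-1 curve has this shape.
(b) Against the integer gridlines: the curve avoids every integer x-axis point in the box; it crosses the y-axis at the gridline y = 1.
(c) Assembling these constraints gives the stated polynomial.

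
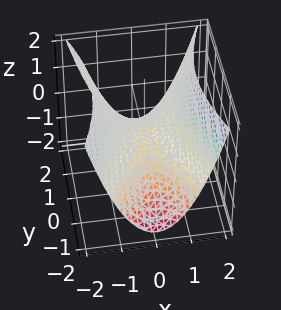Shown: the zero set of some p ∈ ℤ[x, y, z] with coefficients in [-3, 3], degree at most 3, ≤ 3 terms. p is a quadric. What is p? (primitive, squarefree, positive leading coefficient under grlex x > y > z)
3*x^2 - y^2 - 3*z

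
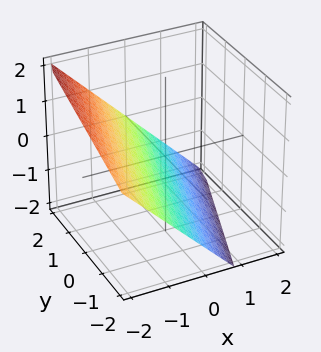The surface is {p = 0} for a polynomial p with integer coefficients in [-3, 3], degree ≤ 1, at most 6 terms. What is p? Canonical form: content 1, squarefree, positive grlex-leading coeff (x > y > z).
3*x - y + 3*z + 2

First, degree: every cross-section is a straight line — this is a plane, so deg p = 1.
Next, from the axis intercepts and sections: it crosses the y-axis at the gridline y = 2.
Finally, these observations pin down the coefficients.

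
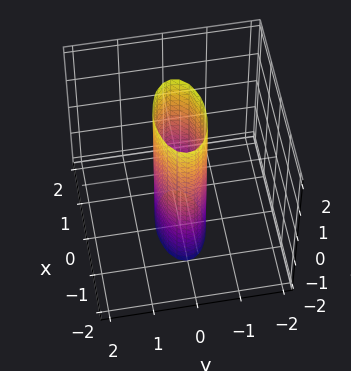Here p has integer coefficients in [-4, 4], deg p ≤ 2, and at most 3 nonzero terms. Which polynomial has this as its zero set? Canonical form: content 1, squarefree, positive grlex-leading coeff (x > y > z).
x^2 + 3*y^2 - 1

deg p = 2. A cylinder; a quadric.
Symmetries: it's symmetric under x → −x, forcing even powers of x; it's symmetric under z → −z, forcing even powers of z; mirror symmetry y ↦ −y ⇒ only even powers of y.
Reading off the gridlines: the x-axis gridline crossings are at x ∈ {-1, 1}; the surface avoids every integer z-axis point in the box.
Putting this together gives p.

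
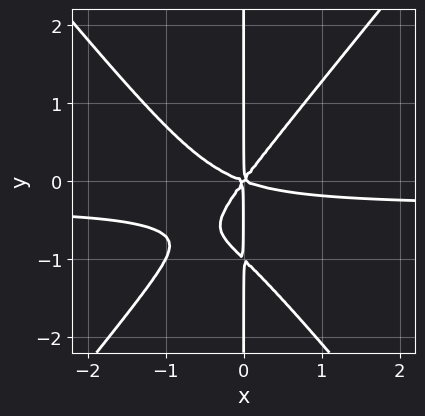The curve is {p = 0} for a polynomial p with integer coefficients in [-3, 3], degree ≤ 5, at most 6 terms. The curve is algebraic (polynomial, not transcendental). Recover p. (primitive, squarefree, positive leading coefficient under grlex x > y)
3*x^3*y - 2*x*y^3 + x^3 + 2*x^2*y - 2*x*y^2

1. Degree: the shape is more complex than any degree-3 curve, so deg p = 4.
2. From the visible intercepts: it crosses the x-axis at the gridline x = 0; every point of the y-axis in the box is on the curve.
3. Fitting integer coefficients to these (and the overall shape) gives p.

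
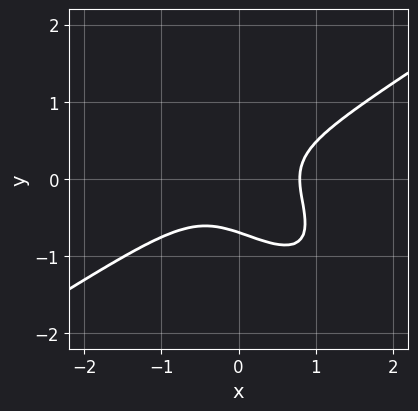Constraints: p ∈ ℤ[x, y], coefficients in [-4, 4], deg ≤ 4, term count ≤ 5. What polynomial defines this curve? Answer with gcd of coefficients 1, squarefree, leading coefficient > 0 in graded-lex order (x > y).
2*x^3 - 3*x*y^2 - 3*y^3 - 1

1. Degree: the shape is more complex than any degree-2 curve, so deg p = 3.
2. The integer polynomial consistent with all of this is the stated p.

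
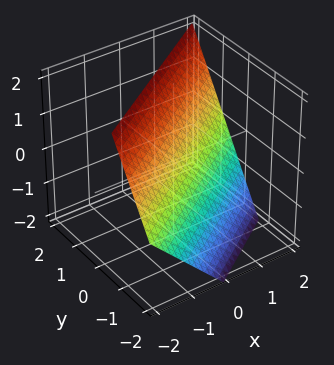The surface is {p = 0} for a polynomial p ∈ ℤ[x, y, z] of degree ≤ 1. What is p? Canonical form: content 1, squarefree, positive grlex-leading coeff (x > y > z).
2*x - 3*y + 2*z - 2

1. deg p = 1. Every cross-section is a straight line — this is a plane.
2. From the axis intercepts and sections: one z-axis crossing is at z = 1; it crosses the x-axis at the gridline x = 1.
3. Solving for integer coefficients yields p as stated.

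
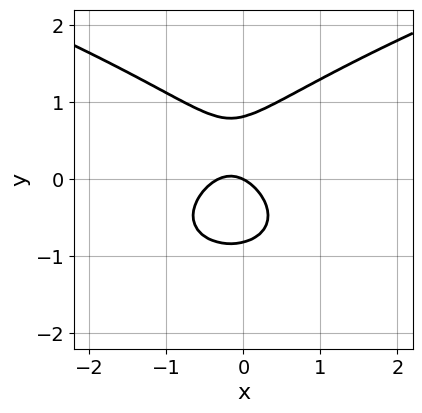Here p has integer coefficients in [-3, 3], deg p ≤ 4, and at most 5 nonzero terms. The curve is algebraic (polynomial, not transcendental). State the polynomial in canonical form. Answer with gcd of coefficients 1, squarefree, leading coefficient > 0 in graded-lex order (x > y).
3*y^3 - 3*x^2 - x - 2*y

Degree: no degree-2 curve has this shape, so deg p = 3.
Reading off the gridlines: it crosses the x-axis at the gridline x = 0; one y-axis crossing is at y = 0.
These observations pin down the coefficients.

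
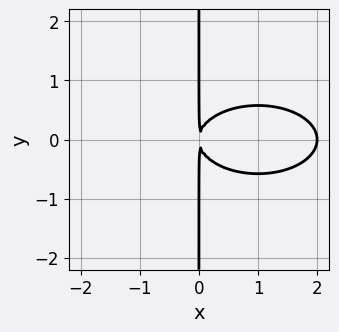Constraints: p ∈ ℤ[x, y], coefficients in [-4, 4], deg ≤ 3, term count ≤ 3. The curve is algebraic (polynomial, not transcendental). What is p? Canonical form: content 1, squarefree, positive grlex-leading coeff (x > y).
1. Degree: the shape is more complex than any degree-2 curve, so deg p = 3.
2. Symmetries: it's symmetric under y → −y, forcing even powers of y.
3. Reading off the gridlines: every point of the y-axis in the box is on the curve; one x-axis crossing is at x = 2.
4. Solving for integer coefficients yields p as stated.

x^3 + 3*x*y^2 - 2*x^2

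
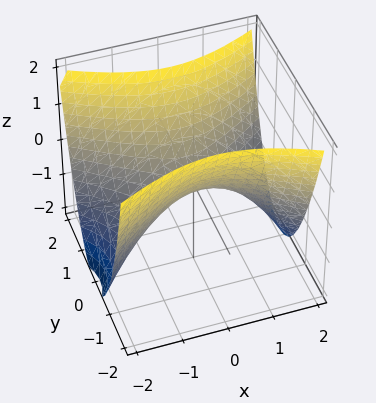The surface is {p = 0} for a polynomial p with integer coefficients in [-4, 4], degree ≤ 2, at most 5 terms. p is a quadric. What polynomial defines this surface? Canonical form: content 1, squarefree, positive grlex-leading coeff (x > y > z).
First, degree: a hyperbolic paraboloid; a quadric, so deg p = 2.
Next, symmetries: the x ↦ −x reflection is a symmetry, so x appears only in even powers; it's symmetric under y → −y, forcing even powers of y.
Then, from the visible intercepts: one y-axis crossing is at y = 0; it crosses the x-axis at the gridline x = 0; it crosses the z-axis at the gridline z = 0.
Finally, these observations pin down the coefficients.

x^2 - 2*y^2 + 2*z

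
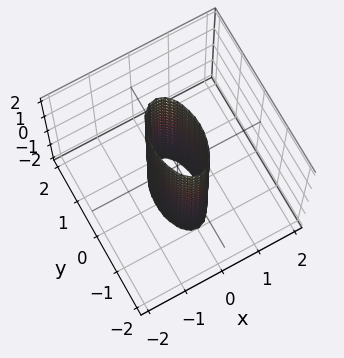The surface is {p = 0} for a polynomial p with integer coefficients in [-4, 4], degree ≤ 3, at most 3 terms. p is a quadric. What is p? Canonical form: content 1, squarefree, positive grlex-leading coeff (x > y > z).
3*x^2 + y^2 - 1

1. deg p = 2. Constant cross-section along one axis; a quadric.
2. Symmetries: mirror symmetry z ↦ −z ⇒ only even powers of z; the x ↦ −x reflection is a symmetry, so x appears only in even powers; the y ↦ −y reflection is a symmetry, so y appears only in even powers.
3. Checking where it meets the axes: the y-axis gridline crossings are at y ∈ {-1, 1}; the surface avoids every integer z-axis point in the box.
4. Fitting integer coefficients to these (and the overall shape) gives p.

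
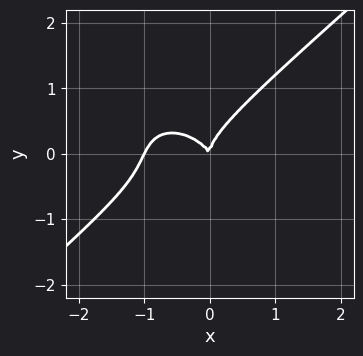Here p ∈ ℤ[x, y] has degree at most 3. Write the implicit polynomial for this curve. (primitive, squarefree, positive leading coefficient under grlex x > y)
The degree is 3 — the shape is more complex than any degree-2 curve.
Against the integer gridlines: it crosses the y-axis at the gridline y = 0; among the integer gridlines, it crosses the x-axis at x ∈ {-1, 0}.
Assembling these constraints gives the stated polynomial.

2*x^3 - 3*y^3 + 2*x^2 + x*y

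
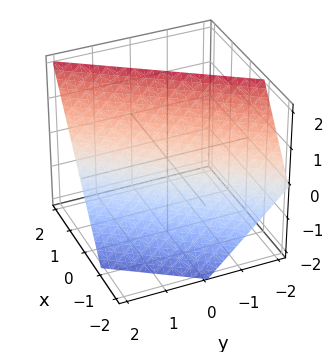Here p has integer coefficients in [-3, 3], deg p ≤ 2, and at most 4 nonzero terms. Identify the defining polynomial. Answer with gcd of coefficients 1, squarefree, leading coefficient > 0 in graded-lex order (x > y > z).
3*x - 2*y - 2*z + 2

First, deg p = 1. Every cross-section is a straight line — this is a plane.
Next, observable constraints: one y-axis crossing is at y = 1; one z-axis crossing is at z = 1.
Finally, matching integer coefficients to the picture gives p.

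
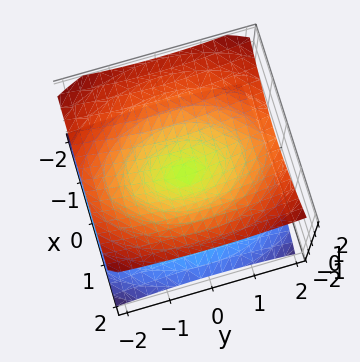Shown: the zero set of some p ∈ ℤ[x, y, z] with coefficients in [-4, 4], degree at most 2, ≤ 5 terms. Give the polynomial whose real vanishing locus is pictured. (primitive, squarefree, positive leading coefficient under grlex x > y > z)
2*x^2 + y^2 - 3*z^2

First, degree: a double cone through the origin; a quadric, so deg p = 2.
Next, symmetries: mirror symmetry z ↦ −z ⇒ only even powers of z; it's symmetric under x → −x, forcing even powers of x; it's symmetric under y → −y, forcing even powers of y.
Next, from the visible intercepts: it crosses the x-axis at the gridline x = 0; it meets the z-axis at z = 0 (among the integer gridlines); it meets the y-axis at y = 0 (among the integer gridlines).
Finally, matching integer coefficients to the picture gives p.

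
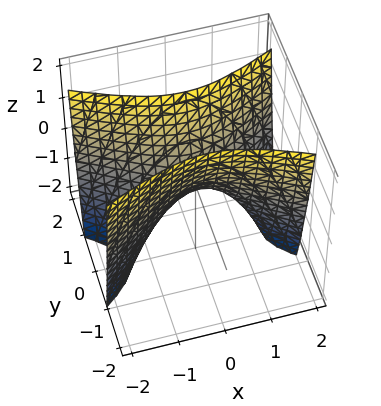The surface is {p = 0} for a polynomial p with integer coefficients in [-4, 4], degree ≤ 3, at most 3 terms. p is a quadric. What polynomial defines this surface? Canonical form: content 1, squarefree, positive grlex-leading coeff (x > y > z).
x^2 - 3*y^2 + z

First, deg p = 2. A saddle surface; a quadric.
Then, symmetries: the x ↦ −x reflection is a symmetry, so x appears only in even powers; it's symmetric under y → −y, forcing even powers of y.
Next, from the axis intercepts and sections: one y-axis crossing is at y = 0; one x-axis crossing is at x = 0; it meets the z-axis at z = 0 (among the integer gridlines).
Finally, assembling these constraints gives the stated polynomial.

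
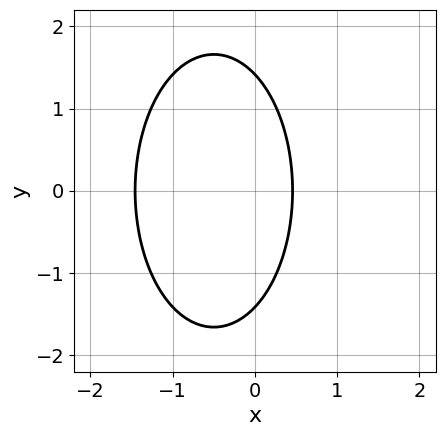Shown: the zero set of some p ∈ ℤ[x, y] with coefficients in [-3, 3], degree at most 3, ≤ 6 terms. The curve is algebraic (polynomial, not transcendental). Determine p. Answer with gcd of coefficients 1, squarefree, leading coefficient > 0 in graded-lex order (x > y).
Degree: no degree-1 curve has this shape, so deg p = 2.
Symmetries: it's symmetric under y → −y, forcing even powers of y.
These observations pin down the coefficients.

3*x^2 + y^2 + 3*x - 2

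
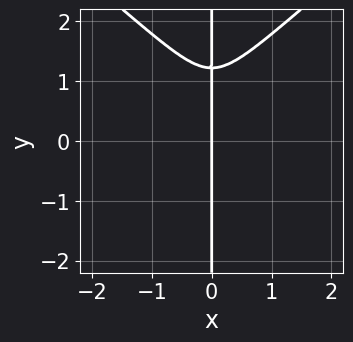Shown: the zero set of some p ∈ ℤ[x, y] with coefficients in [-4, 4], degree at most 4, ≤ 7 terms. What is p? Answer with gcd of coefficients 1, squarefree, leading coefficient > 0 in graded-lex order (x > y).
deg p = 4. No degree-3 curve has this shape.
Observable constraints: the visible y-axis segment lies entirely on the curve; it meets the x-axis at x = 0 (among the integer gridlines).
Fitting integer coefficients to these (and the overall shape) gives p.

2*x^3*y - 3*x*y^3 + 3*x^3 + 3*x*y^2 + x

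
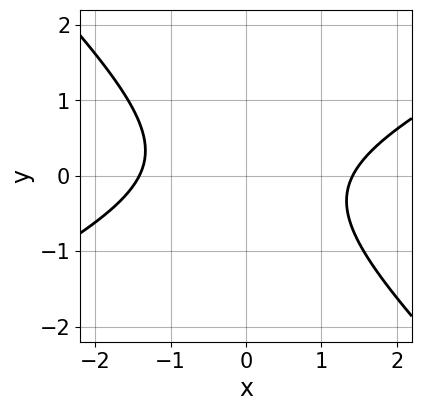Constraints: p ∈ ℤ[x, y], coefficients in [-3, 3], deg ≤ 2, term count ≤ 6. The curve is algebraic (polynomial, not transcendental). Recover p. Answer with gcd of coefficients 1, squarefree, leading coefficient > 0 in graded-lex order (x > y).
1. The degree is 2 — the shape is more complex than any degree-1 curve.
2. From the visible intercepts: no y-intercept at any integer in the box.
3. Matching integer coefficients to the picture gives p.

x^2 - x*y - 2*y^2 - 2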